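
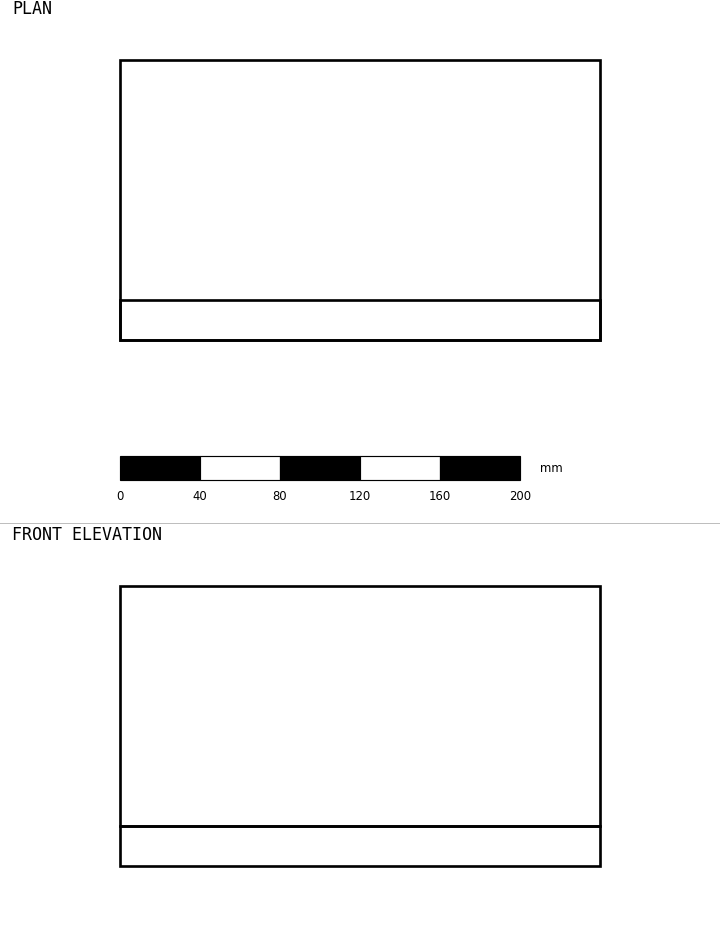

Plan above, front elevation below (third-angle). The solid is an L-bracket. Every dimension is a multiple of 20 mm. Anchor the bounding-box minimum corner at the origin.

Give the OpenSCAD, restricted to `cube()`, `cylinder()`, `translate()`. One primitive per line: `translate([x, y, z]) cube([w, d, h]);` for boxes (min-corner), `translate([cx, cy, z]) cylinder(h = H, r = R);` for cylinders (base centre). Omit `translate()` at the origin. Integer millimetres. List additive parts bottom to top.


cube([240, 140, 20]);
translate([0, 0, 20]) cube([240, 20, 120]);


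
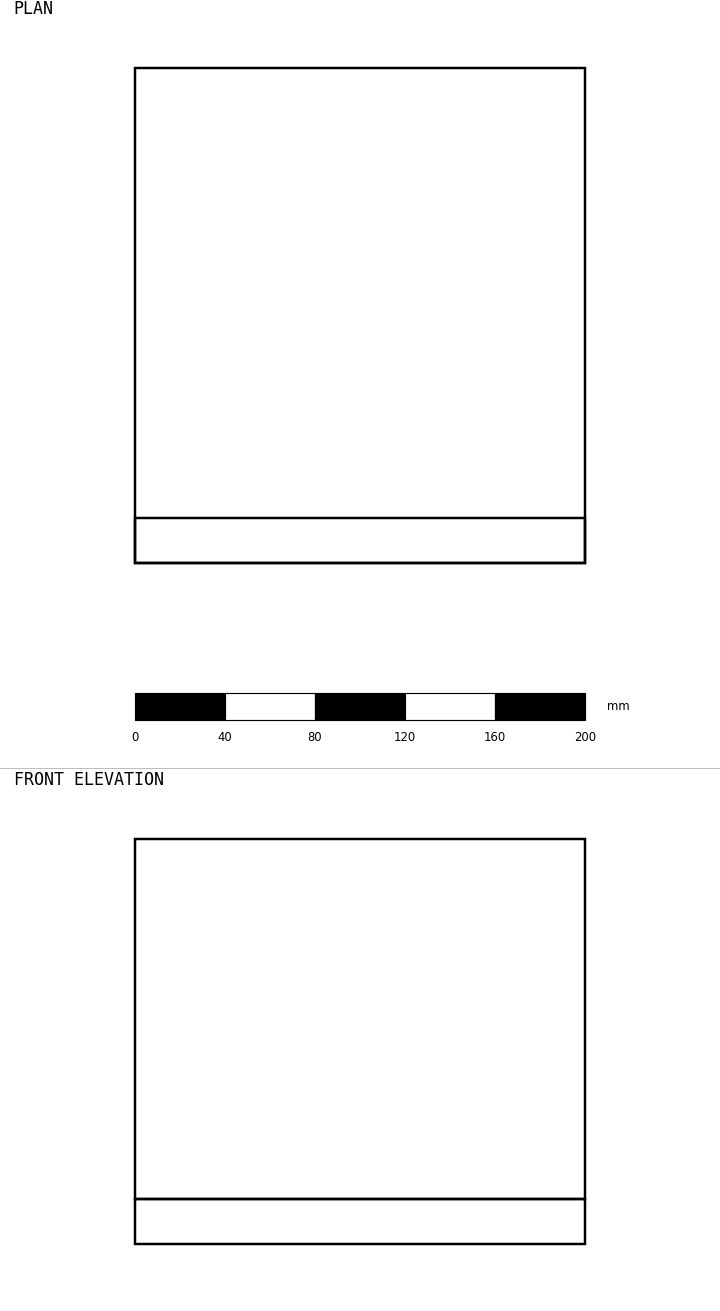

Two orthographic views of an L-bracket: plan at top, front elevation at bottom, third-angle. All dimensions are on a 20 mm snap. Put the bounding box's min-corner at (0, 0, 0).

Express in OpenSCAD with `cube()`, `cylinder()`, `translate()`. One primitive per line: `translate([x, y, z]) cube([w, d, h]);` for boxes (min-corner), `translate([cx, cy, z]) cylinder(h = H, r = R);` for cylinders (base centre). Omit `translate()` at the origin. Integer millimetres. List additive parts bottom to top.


cube([200, 220, 20]);
translate([0, 0, 20]) cube([200, 20, 160]);


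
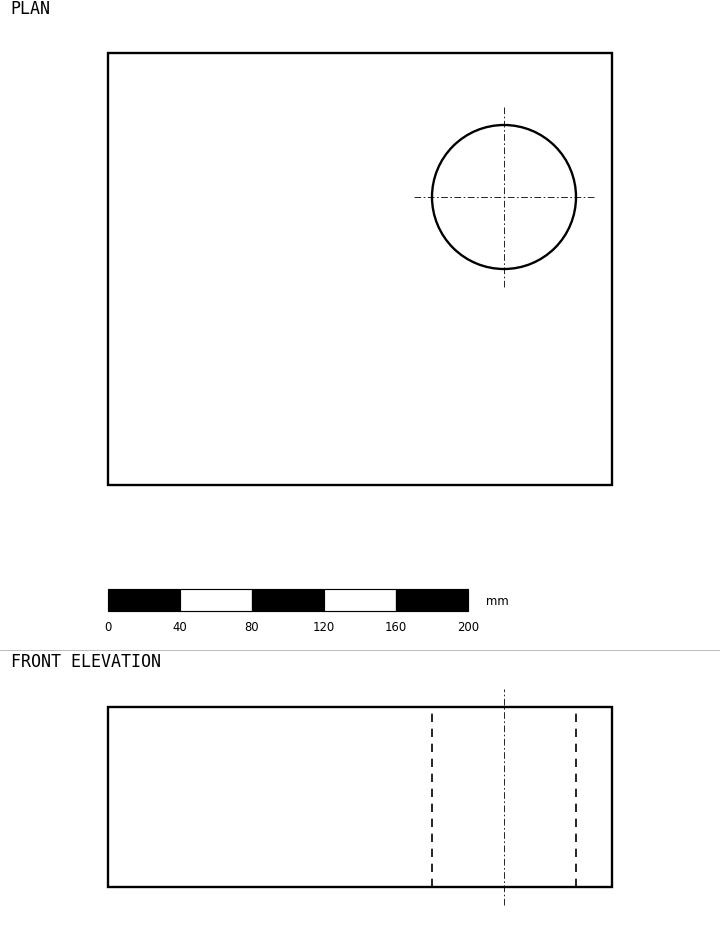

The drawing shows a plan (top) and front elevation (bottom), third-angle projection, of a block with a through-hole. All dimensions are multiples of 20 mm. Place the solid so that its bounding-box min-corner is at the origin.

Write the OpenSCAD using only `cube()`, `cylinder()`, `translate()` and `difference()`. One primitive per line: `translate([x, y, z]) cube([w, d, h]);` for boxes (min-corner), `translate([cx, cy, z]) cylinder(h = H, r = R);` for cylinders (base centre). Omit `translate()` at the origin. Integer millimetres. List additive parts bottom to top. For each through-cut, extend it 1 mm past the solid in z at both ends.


difference() {
  cube([280, 240, 100]);
  translate([220, 160, -1]) cylinder(h = 102, r = 40);
}


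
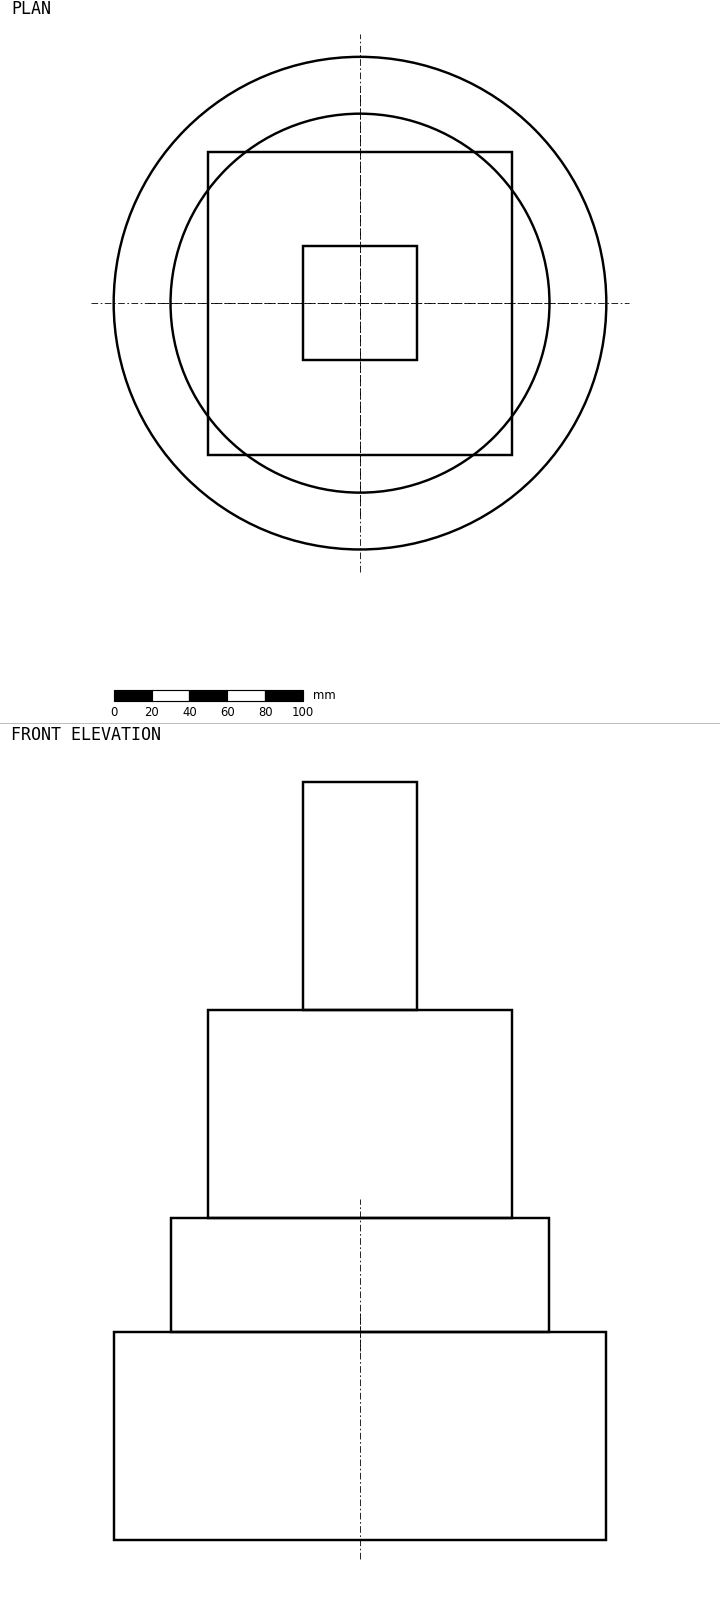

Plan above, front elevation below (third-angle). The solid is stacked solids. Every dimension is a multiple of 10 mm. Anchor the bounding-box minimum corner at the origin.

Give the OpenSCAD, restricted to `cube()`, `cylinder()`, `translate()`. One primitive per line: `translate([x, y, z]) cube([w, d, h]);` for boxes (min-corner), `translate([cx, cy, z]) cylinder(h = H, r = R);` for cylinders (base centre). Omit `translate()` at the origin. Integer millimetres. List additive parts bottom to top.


translate([130, 130, 0]) cylinder(h = 110, r = 130);
translate([130, 130, 110]) cylinder(h = 60, r = 100);
translate([50, 50, 170]) cube([160, 160, 110]);
translate([100, 100, 280]) cube([60, 60, 120]);


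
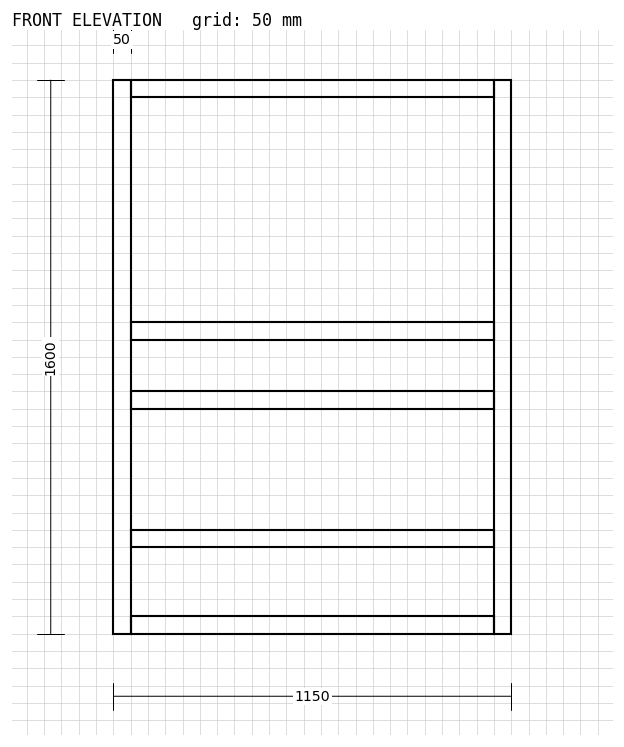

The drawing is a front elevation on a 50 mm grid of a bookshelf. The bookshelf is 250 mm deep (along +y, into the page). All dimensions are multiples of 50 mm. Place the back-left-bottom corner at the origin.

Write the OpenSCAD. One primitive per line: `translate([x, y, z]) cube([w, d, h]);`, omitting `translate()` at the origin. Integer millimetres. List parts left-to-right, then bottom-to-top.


cube([50, 250, 1600]);
translate([50, 0, 0]) cube([1050, 250, 50]);
translate([50, 0, 250]) cube([1050, 250, 50]);
translate([50, 0, 650]) cube([1050, 250, 50]);
translate([50, 0, 850]) cube([1050, 250, 50]);
translate([50, 0, 1550]) cube([1050, 250, 50]);
translate([1100, 0, 0]) cube([50, 250, 1600]);


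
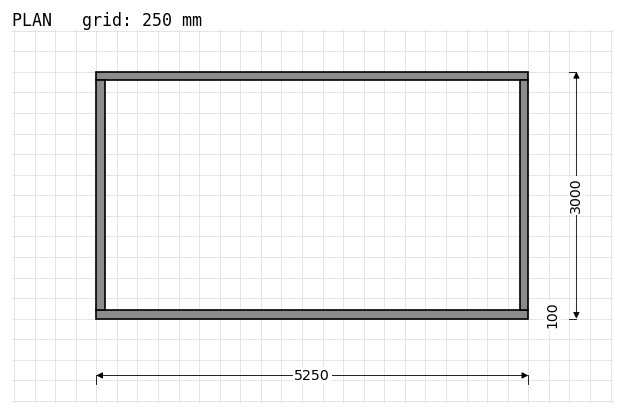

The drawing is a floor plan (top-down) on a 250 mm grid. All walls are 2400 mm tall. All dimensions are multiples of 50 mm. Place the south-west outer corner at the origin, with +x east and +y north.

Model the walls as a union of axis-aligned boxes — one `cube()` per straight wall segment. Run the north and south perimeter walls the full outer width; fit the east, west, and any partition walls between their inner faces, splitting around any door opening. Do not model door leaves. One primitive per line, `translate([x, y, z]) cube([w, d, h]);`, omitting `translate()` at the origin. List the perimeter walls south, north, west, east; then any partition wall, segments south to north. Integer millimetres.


cube([5250, 100, 2400]);
translate([0, 2900, 0]) cube([5250, 100, 2400]);
translate([0, 100, 0]) cube([100, 2800, 2400]);
translate([5150, 100, 0]) cube([100, 2800, 2400]);


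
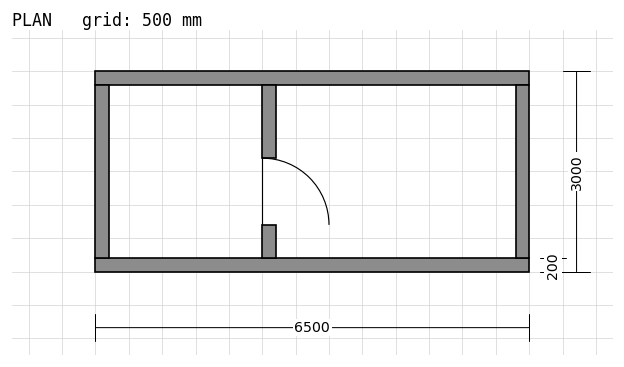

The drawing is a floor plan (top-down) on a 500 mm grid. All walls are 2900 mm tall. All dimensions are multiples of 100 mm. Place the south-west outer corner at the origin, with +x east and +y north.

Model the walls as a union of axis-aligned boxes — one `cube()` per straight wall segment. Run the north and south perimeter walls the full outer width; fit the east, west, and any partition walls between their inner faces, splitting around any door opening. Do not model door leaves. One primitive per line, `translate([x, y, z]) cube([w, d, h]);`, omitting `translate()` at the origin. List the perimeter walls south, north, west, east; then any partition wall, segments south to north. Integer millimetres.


cube([6500, 200, 2900]);
translate([0, 2800, 0]) cube([6500, 200, 2900]);
translate([0, 200, 0]) cube([200, 2600, 2900]);
translate([6300, 200, 0]) cube([200, 2600, 2900]);
translate([2500, 200, 0]) cube([200, 500, 2900]);
translate([2500, 1700, 0]) cube([200, 1100, 2900]);


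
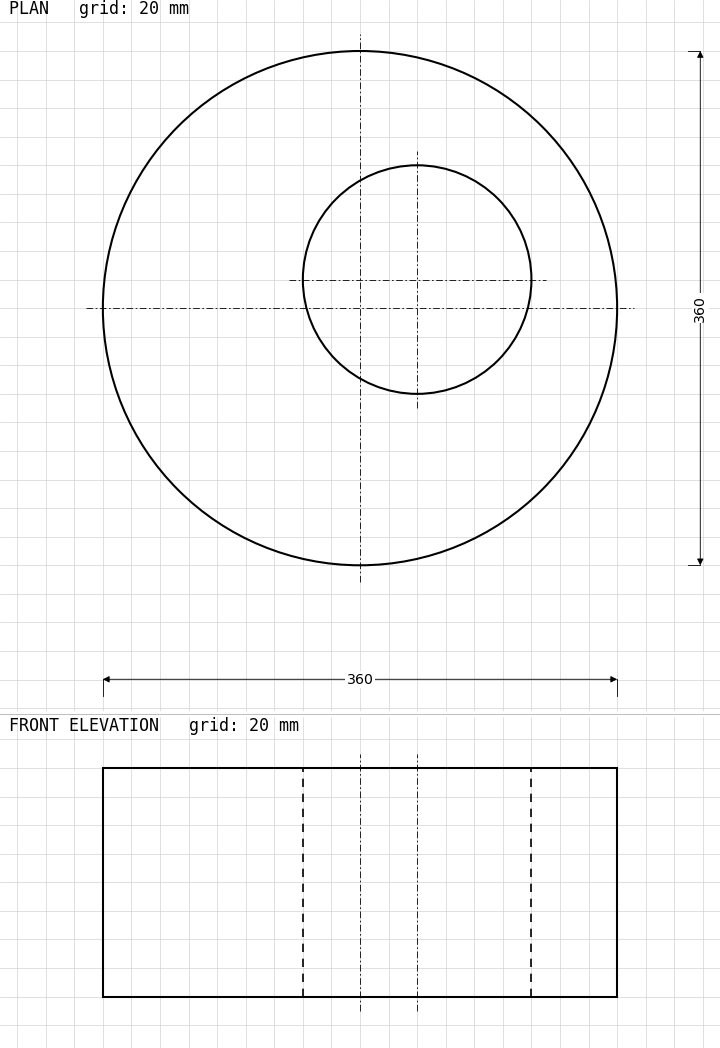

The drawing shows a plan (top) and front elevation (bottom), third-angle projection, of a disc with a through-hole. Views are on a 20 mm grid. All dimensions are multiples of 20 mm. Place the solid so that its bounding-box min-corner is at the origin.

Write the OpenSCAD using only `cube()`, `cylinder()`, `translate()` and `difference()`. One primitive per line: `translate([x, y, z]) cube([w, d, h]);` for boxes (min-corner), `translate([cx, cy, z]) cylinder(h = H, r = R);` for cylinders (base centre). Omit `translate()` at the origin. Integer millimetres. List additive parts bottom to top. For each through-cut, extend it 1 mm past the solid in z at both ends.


difference() {
  translate([180, 180, 0]) cylinder(h = 160, r = 180);
  translate([220, 200, -1]) cylinder(h = 162, r = 80);
}


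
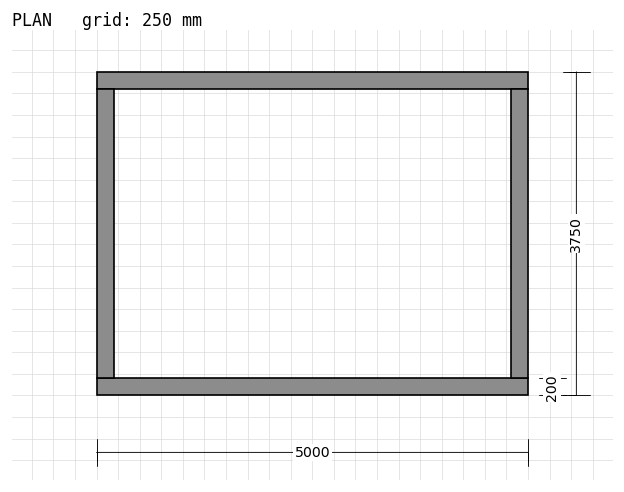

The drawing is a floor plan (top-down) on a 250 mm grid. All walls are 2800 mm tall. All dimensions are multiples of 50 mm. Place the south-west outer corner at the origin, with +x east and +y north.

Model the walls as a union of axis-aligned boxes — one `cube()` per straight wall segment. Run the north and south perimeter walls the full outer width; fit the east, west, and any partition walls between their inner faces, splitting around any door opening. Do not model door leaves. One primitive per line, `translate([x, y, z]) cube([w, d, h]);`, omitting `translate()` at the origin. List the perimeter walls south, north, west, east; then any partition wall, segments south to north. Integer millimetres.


cube([5000, 200, 2800]);
translate([0, 3550, 0]) cube([5000, 200, 2800]);
translate([0, 200, 0]) cube([200, 3350, 2800]);
translate([4800, 200, 0]) cube([200, 3350, 2800]);


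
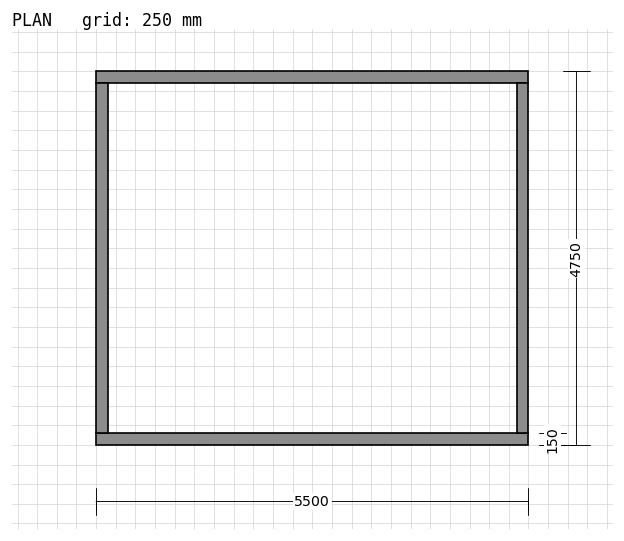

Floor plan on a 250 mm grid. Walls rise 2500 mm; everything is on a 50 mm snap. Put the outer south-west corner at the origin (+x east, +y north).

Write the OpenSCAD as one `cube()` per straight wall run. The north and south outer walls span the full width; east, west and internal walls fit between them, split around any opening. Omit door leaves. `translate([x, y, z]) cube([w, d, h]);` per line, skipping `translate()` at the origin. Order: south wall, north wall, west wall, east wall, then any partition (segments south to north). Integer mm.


cube([5500, 150, 2500]);
translate([0, 4600, 0]) cube([5500, 150, 2500]);
translate([0, 150, 0]) cube([150, 4450, 2500]);
translate([5350, 150, 0]) cube([150, 4450, 2500]);


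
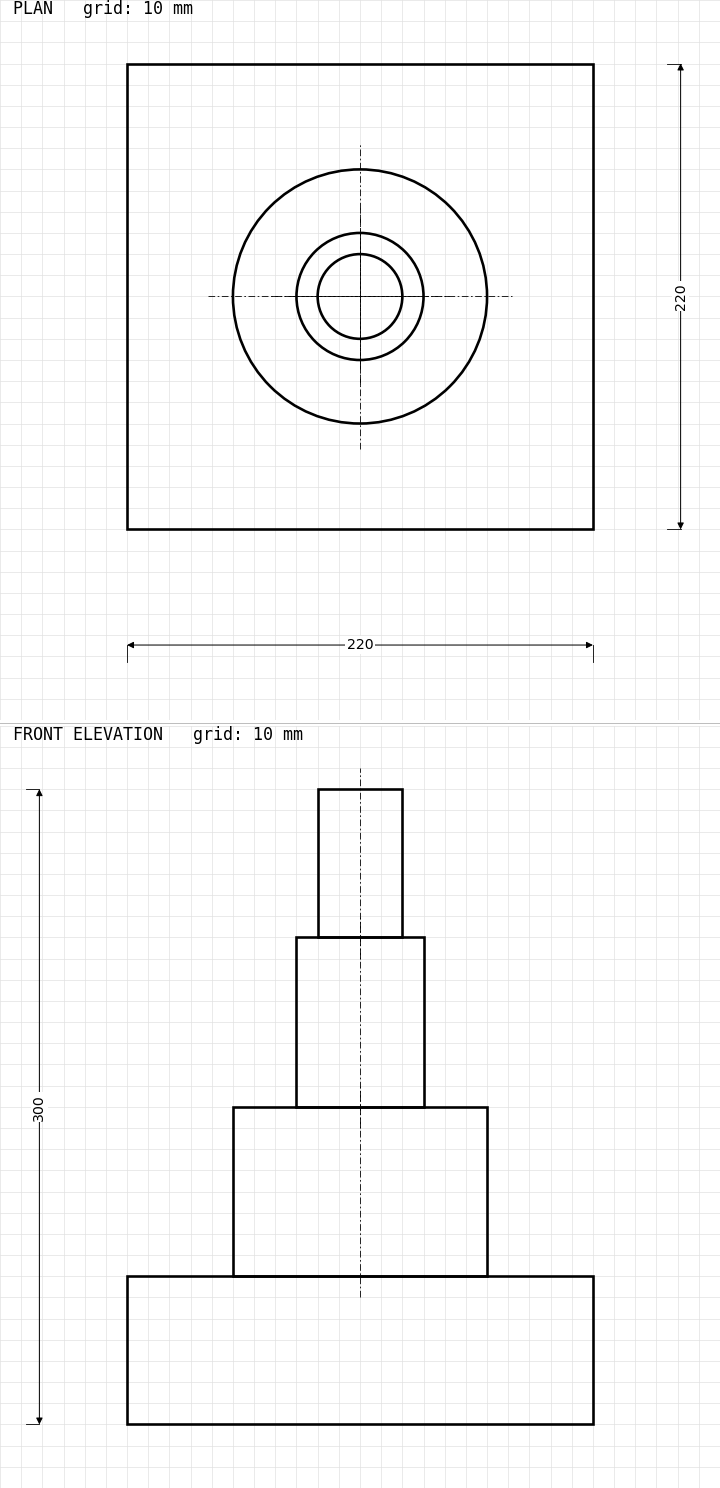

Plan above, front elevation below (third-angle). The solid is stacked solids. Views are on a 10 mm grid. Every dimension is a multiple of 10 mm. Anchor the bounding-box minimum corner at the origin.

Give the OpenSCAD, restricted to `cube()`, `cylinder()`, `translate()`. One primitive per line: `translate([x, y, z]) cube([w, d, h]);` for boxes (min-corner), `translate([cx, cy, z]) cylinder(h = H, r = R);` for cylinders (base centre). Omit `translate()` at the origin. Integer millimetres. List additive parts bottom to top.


cube([220, 220, 70]);
translate([110, 110, 70]) cylinder(h = 80, r = 60);
translate([110, 110, 150]) cylinder(h = 80, r = 30);
translate([110, 110, 230]) cylinder(h = 70, r = 20);


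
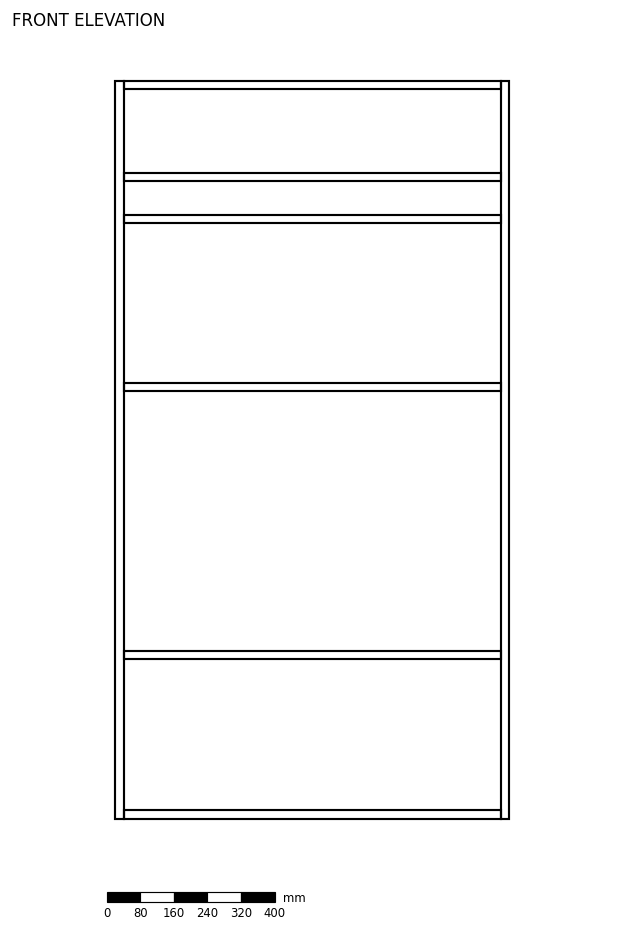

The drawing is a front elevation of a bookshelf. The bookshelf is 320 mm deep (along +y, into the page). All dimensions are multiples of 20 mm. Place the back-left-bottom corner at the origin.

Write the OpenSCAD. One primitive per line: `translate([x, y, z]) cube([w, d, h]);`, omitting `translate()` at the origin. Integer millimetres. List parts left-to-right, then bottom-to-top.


cube([20, 320, 1760]);
translate([20, 0, 0]) cube([900, 320, 20]);
translate([20, 0, 380]) cube([900, 320, 20]);
translate([20, 0, 1020]) cube([900, 320, 20]);
translate([20, 0, 1420]) cube([900, 320, 20]);
translate([20, 0, 1520]) cube([900, 320, 20]);
translate([20, 0, 1740]) cube([900, 320, 20]);
translate([920, 0, 0]) cube([20, 320, 1760]);


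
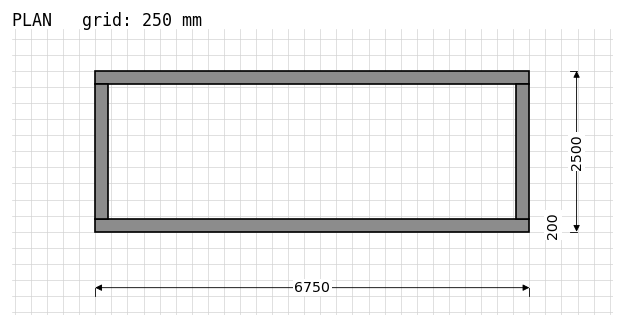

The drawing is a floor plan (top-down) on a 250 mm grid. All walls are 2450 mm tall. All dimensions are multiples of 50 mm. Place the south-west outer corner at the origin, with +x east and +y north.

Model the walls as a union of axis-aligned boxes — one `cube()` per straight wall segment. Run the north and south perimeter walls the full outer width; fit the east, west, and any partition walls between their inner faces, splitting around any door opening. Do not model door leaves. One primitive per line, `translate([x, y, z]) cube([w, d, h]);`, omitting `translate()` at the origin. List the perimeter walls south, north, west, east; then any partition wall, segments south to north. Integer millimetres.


cube([6750, 200, 2450]);
translate([0, 2300, 0]) cube([6750, 200, 2450]);
translate([0, 200, 0]) cube([200, 2100, 2450]);
translate([6550, 200, 0]) cube([200, 2100, 2450]);


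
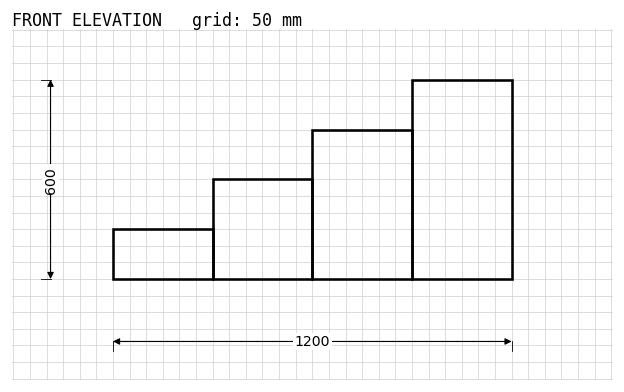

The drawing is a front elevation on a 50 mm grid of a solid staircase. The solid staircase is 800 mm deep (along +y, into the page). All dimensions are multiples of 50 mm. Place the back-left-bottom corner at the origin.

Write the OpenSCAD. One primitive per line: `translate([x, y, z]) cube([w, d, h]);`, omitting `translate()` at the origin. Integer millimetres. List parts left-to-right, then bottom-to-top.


cube([300, 800, 150]);
translate([300, 0, 0]) cube([300, 800, 300]);
translate([600, 0, 0]) cube([300, 800, 450]);
translate([900, 0, 0]) cube([300, 800, 600]);


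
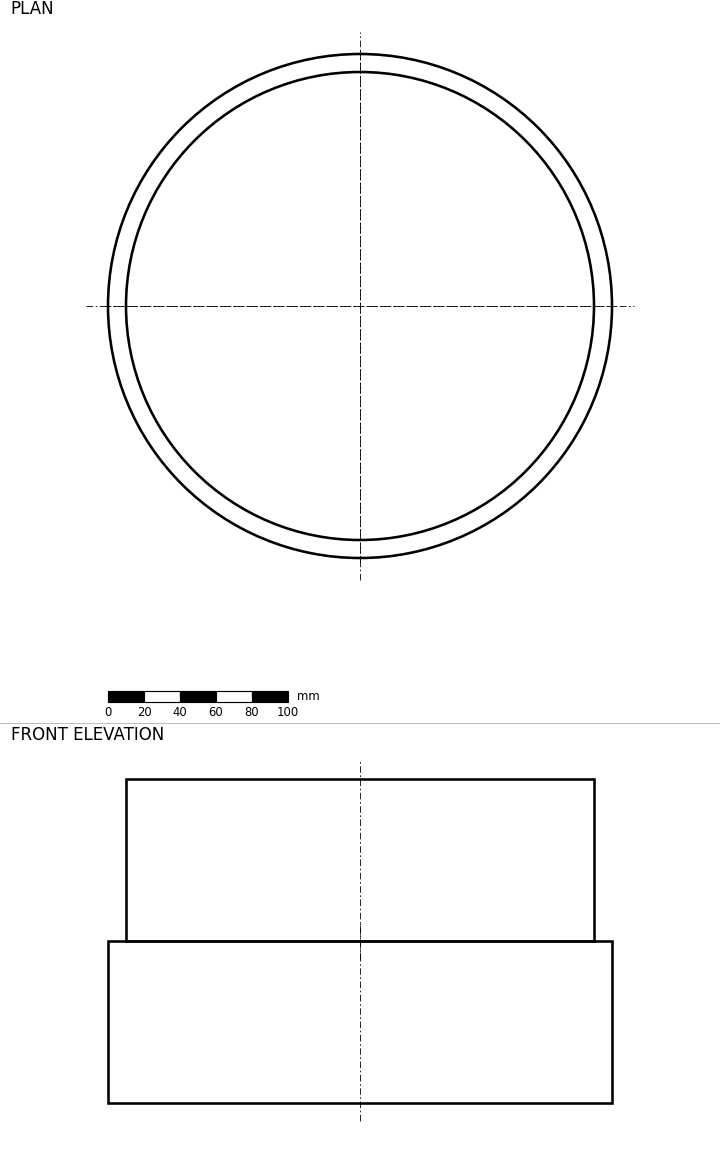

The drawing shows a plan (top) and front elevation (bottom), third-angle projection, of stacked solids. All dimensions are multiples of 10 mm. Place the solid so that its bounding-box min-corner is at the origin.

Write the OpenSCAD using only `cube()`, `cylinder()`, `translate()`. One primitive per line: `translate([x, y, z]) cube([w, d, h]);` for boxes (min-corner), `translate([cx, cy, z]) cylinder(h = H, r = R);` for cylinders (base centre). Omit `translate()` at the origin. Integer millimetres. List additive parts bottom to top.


translate([140, 140, 0]) cylinder(h = 90, r = 140);
translate([140, 140, 90]) cylinder(h = 90, r = 130);


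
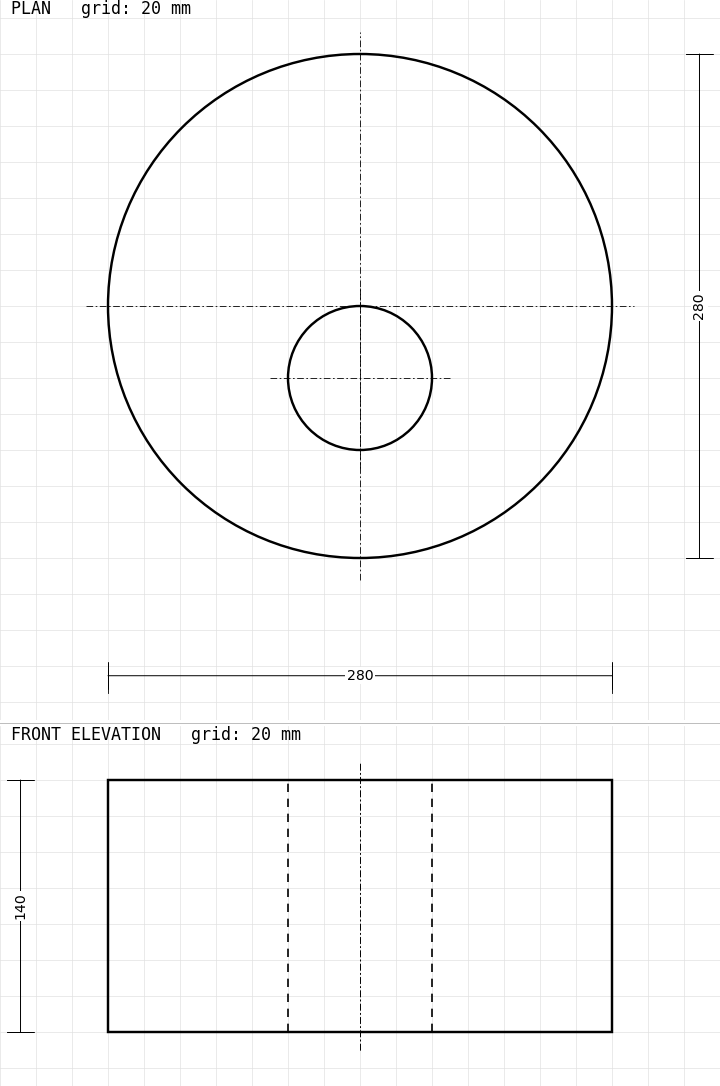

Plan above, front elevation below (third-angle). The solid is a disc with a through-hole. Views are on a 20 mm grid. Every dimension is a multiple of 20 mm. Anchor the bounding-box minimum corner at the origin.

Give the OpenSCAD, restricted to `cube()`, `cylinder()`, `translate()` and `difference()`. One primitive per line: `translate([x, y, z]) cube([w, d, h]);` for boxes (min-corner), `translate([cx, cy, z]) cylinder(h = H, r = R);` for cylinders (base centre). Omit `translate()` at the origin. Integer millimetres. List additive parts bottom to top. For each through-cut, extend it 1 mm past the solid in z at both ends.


difference() {
  translate([140, 140, 0]) cylinder(h = 140, r = 140);
  translate([140, 100, -1]) cylinder(h = 142, r = 40);
}


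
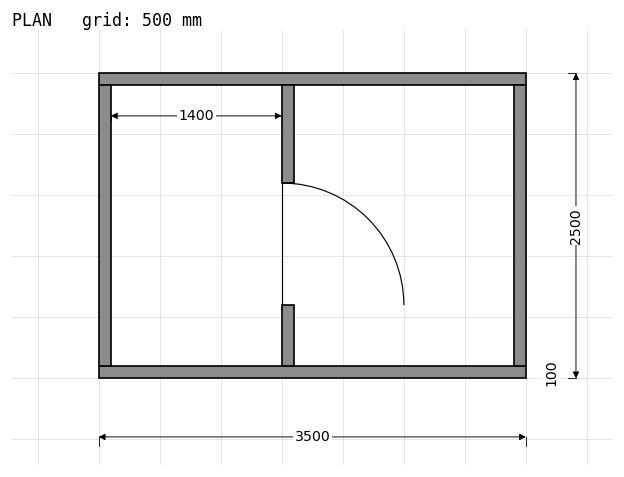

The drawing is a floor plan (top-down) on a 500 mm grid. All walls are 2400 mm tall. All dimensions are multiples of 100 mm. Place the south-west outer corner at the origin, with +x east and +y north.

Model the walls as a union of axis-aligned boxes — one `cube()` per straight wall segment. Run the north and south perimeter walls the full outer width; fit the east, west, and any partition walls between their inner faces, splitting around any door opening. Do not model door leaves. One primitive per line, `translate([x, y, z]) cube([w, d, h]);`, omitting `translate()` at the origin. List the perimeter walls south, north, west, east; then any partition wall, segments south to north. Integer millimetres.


cube([3500, 100, 2400]);
translate([0, 2400, 0]) cube([3500, 100, 2400]);
translate([0, 100, 0]) cube([100, 2300, 2400]);
translate([3400, 100, 0]) cube([100, 2300, 2400]);
translate([1500, 100, 0]) cube([100, 500, 2400]);
translate([1500, 1600, 0]) cube([100, 800, 2400]);


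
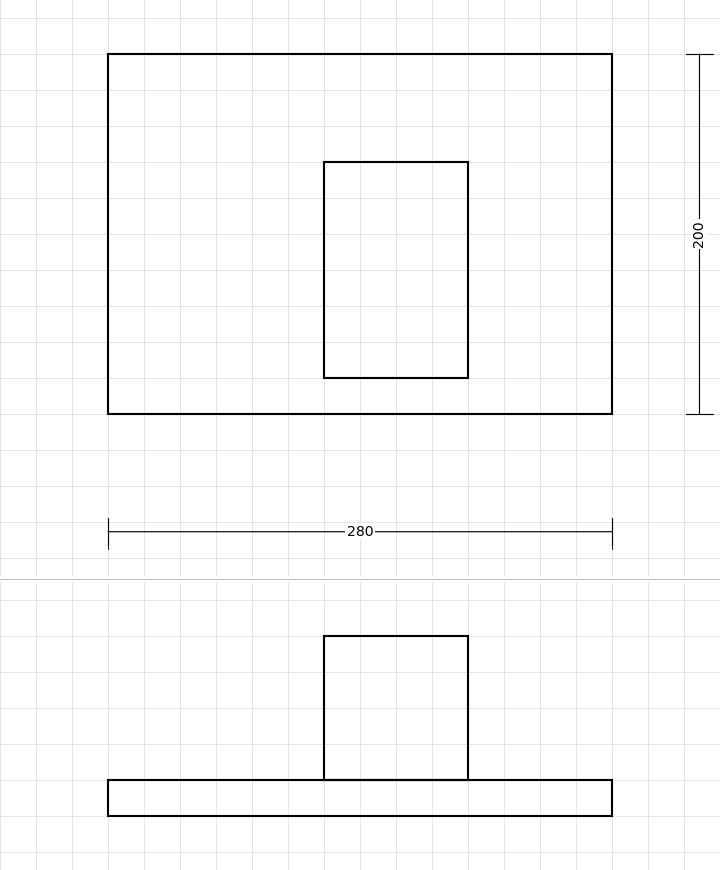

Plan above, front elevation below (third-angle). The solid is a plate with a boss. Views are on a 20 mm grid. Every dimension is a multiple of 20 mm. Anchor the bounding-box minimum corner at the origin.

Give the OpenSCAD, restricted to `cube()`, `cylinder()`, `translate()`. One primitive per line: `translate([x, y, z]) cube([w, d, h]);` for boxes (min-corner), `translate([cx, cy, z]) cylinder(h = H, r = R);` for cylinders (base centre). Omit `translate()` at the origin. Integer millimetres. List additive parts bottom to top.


cube([280, 200, 20]);
translate([120, 20, 20]) cube([80, 120, 80]);


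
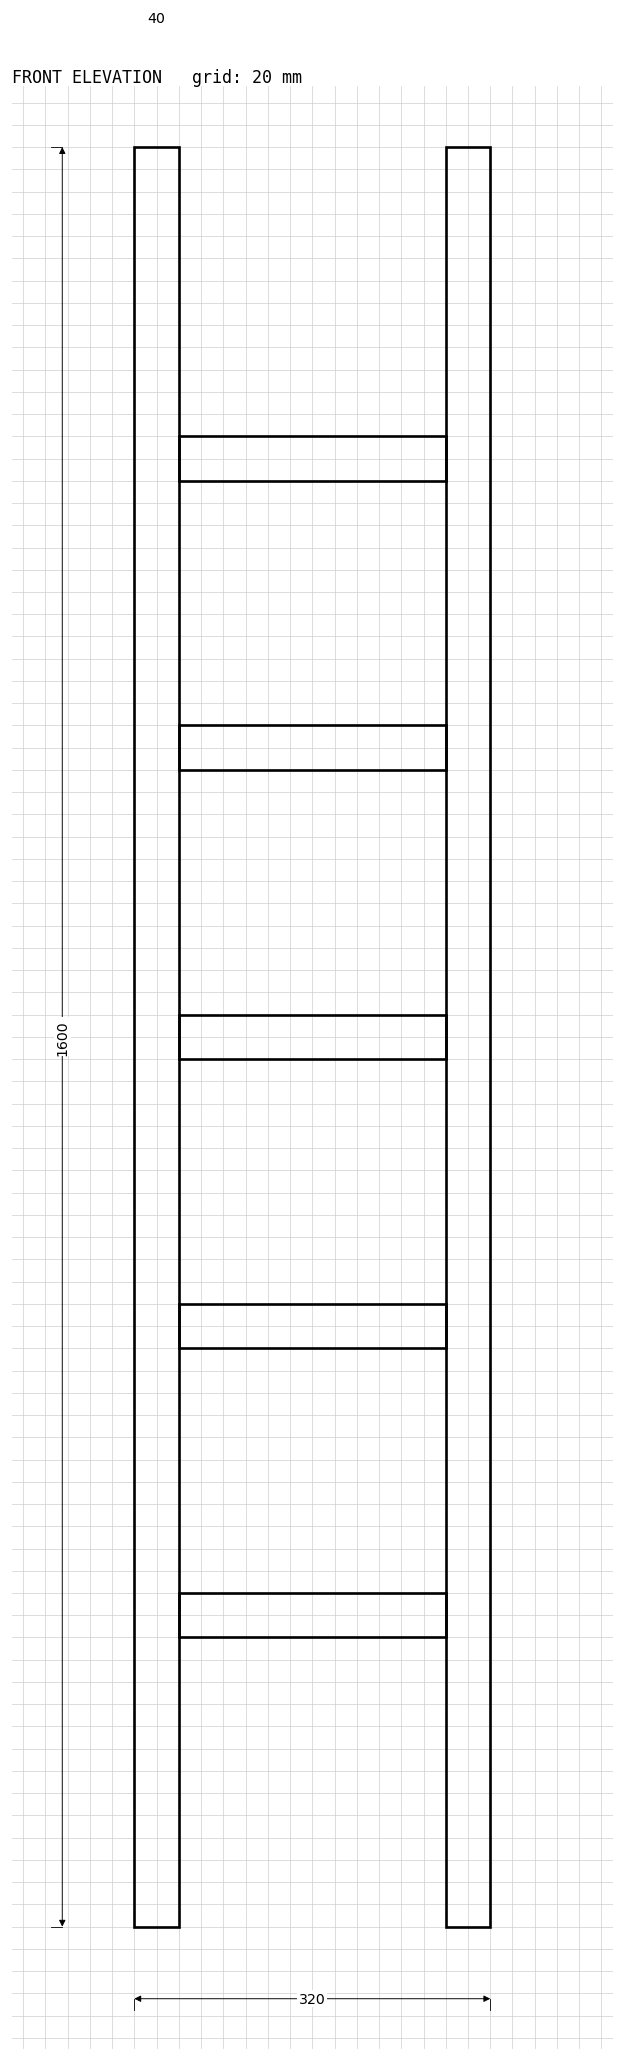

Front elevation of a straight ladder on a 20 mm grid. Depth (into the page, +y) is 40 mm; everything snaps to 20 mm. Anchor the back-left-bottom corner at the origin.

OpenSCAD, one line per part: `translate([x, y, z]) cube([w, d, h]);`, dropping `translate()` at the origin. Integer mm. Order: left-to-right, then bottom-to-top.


cube([40, 40, 1600]);
translate([40, 0, 260]) cube([240, 40, 40]);
translate([40, 0, 520]) cube([240, 40, 40]);
translate([40, 0, 780]) cube([240, 40, 40]);
translate([40, 0, 1040]) cube([240, 40, 40]);
translate([40, 0, 1300]) cube([240, 40, 40]);
translate([280, 0, 0]) cube([40, 40, 1600]);


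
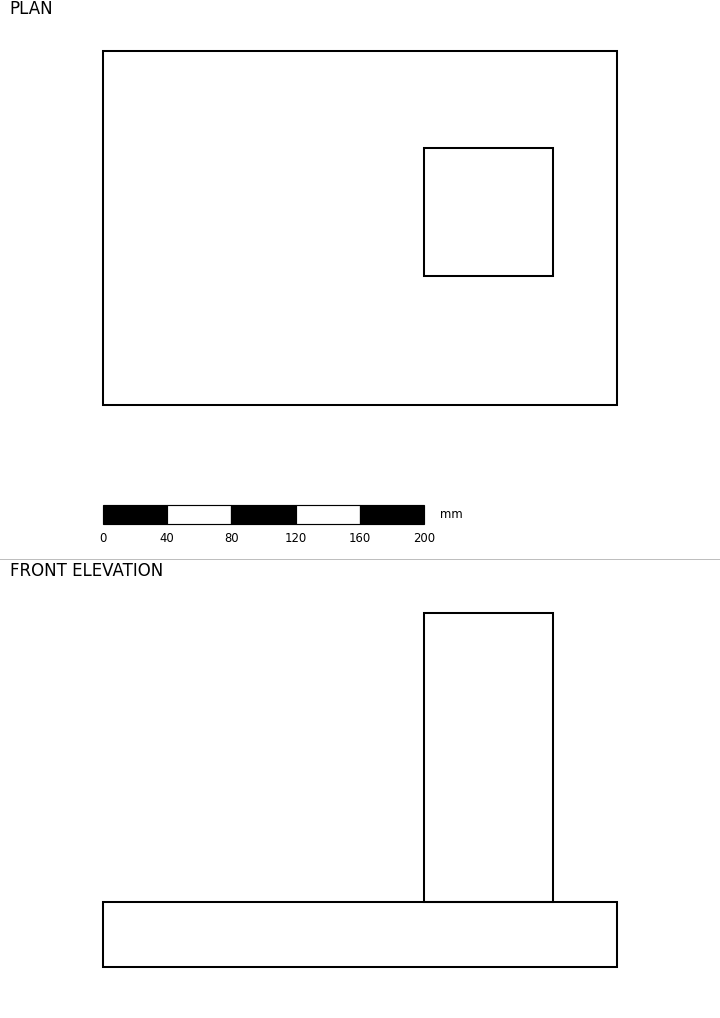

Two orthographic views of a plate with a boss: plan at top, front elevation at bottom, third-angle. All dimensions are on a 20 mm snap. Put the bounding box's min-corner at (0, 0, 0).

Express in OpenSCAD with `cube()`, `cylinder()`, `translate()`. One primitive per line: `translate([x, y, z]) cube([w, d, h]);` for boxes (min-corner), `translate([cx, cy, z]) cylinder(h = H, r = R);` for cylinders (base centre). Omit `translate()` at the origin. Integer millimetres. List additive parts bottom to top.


cube([320, 220, 40]);
translate([200, 80, 40]) cube([80, 80, 180]);


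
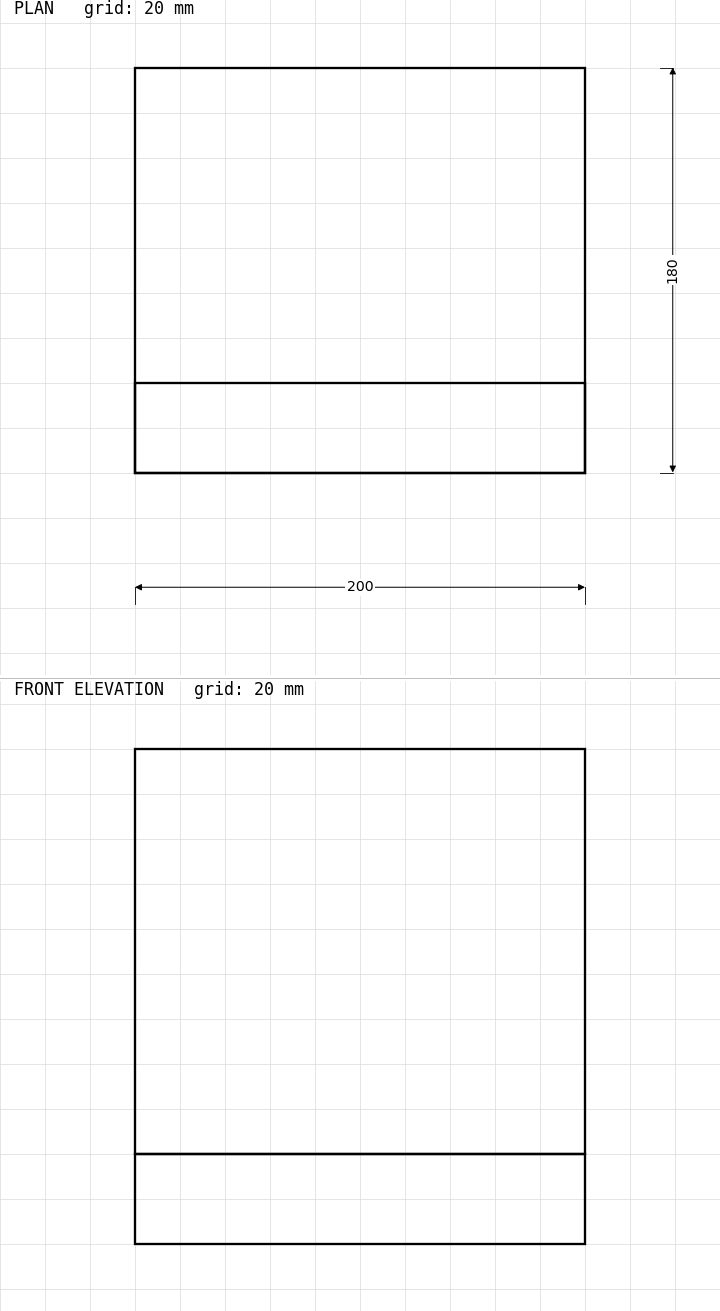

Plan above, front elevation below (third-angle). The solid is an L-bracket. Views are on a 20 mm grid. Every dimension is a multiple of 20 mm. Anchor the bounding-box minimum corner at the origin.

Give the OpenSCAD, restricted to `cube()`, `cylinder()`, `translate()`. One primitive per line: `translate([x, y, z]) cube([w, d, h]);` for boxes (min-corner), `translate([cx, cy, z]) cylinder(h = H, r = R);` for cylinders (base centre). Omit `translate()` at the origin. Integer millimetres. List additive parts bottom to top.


cube([200, 180, 40]);
translate([0, 0, 40]) cube([200, 40, 180]);


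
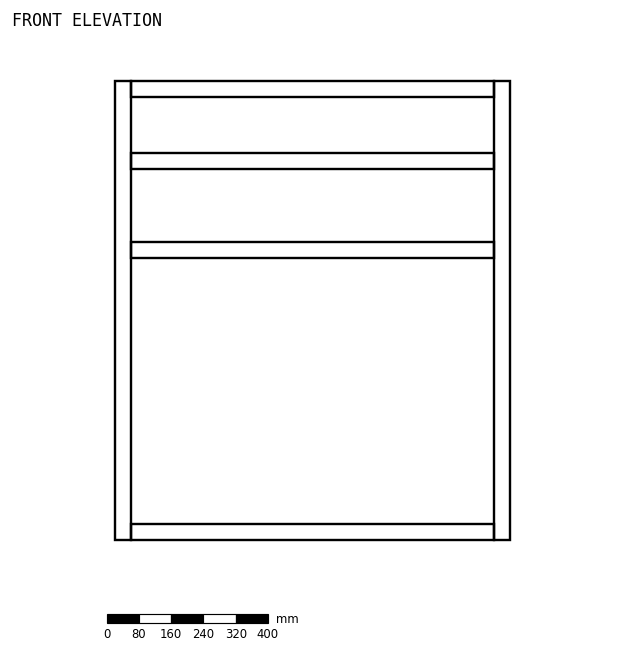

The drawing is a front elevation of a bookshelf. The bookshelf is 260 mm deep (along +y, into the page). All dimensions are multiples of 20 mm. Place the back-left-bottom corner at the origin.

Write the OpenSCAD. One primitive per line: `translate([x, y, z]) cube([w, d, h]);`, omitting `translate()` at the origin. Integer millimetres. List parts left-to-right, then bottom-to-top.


cube([40, 260, 1140]);
translate([40, 0, 0]) cube([900, 260, 40]);
translate([40, 0, 700]) cube([900, 260, 40]);
translate([40, 0, 920]) cube([900, 260, 40]);
translate([40, 0, 1100]) cube([900, 260, 40]);
translate([940, 0, 0]) cube([40, 260, 1140]);


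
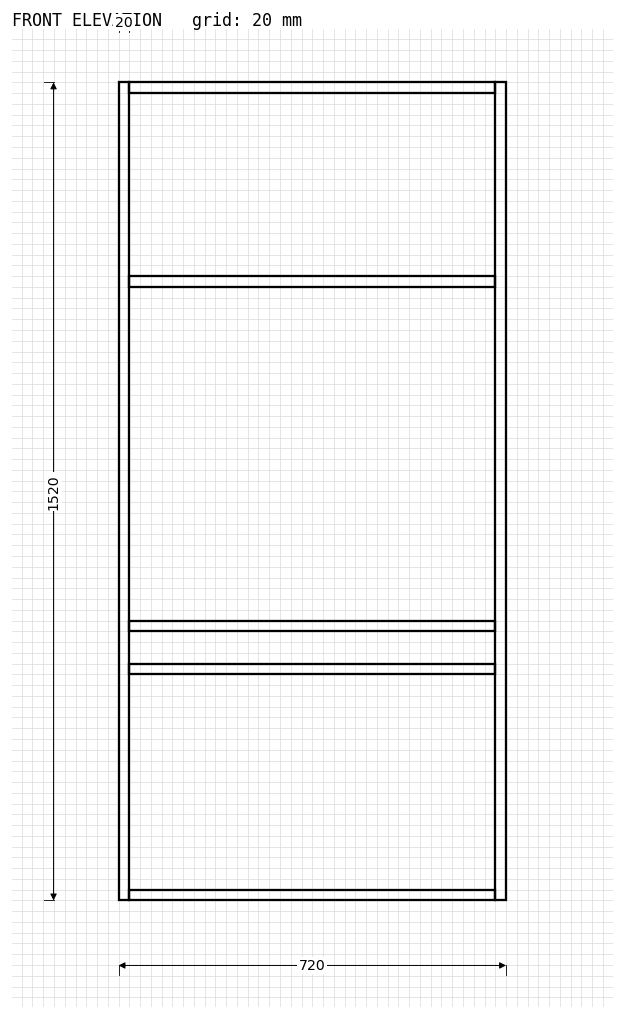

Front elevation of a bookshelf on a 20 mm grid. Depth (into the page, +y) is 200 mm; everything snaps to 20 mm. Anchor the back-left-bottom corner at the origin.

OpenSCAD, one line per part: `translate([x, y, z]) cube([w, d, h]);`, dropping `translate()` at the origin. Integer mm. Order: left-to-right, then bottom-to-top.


cube([20, 200, 1520]);
translate([20, 0, 0]) cube([680, 200, 20]);
translate([20, 0, 420]) cube([680, 200, 20]);
translate([20, 0, 500]) cube([680, 200, 20]);
translate([20, 0, 1140]) cube([680, 200, 20]);
translate([20, 0, 1500]) cube([680, 200, 20]);
translate([700, 0, 0]) cube([20, 200, 1520]);


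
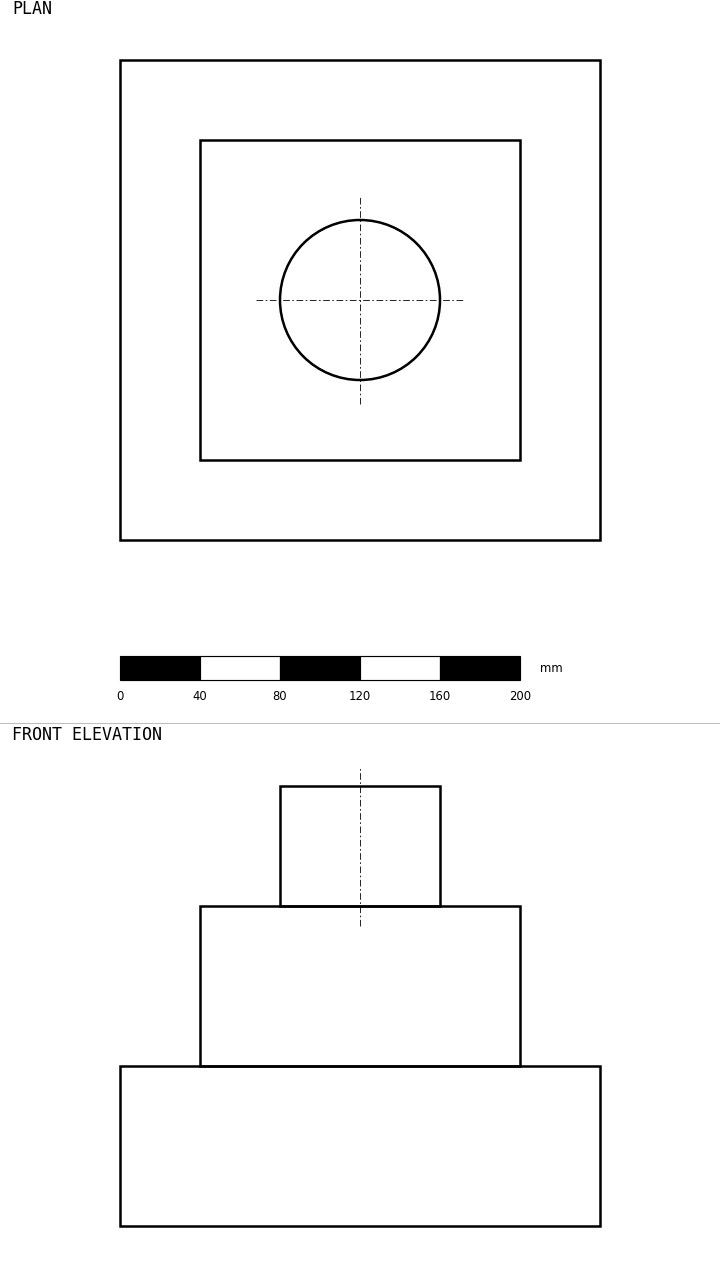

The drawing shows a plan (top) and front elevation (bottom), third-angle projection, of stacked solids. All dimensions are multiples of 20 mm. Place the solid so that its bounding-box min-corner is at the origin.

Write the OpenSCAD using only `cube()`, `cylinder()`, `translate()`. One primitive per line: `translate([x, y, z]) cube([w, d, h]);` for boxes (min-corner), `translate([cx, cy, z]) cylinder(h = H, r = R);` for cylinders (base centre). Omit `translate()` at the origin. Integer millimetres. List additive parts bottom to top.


cube([240, 240, 80]);
translate([40, 40, 80]) cube([160, 160, 80]);
translate([120, 120, 160]) cylinder(h = 60, r = 40);


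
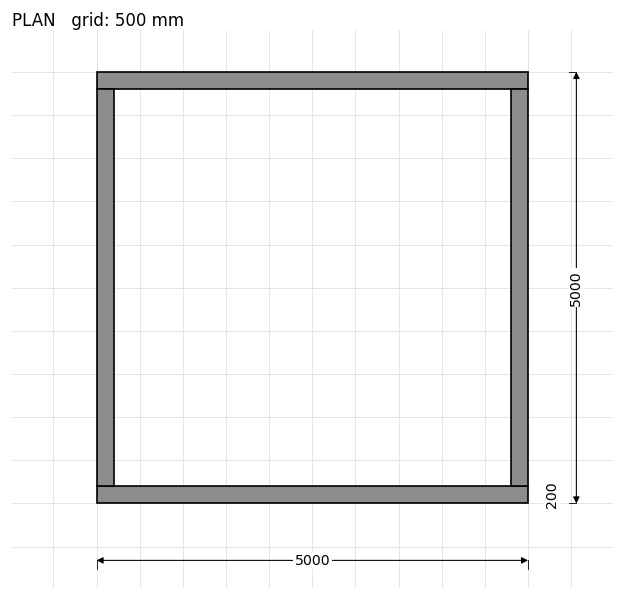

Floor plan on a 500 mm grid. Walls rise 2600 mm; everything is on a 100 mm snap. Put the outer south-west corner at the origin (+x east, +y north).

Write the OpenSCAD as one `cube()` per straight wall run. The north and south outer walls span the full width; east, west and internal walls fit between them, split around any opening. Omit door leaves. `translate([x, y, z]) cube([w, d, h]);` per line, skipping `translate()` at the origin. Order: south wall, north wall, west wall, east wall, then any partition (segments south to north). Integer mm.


cube([5000, 200, 2600]);
translate([0, 4800, 0]) cube([5000, 200, 2600]);
translate([0, 200, 0]) cube([200, 4600, 2600]);
translate([4800, 200, 0]) cube([200, 4600, 2600]);


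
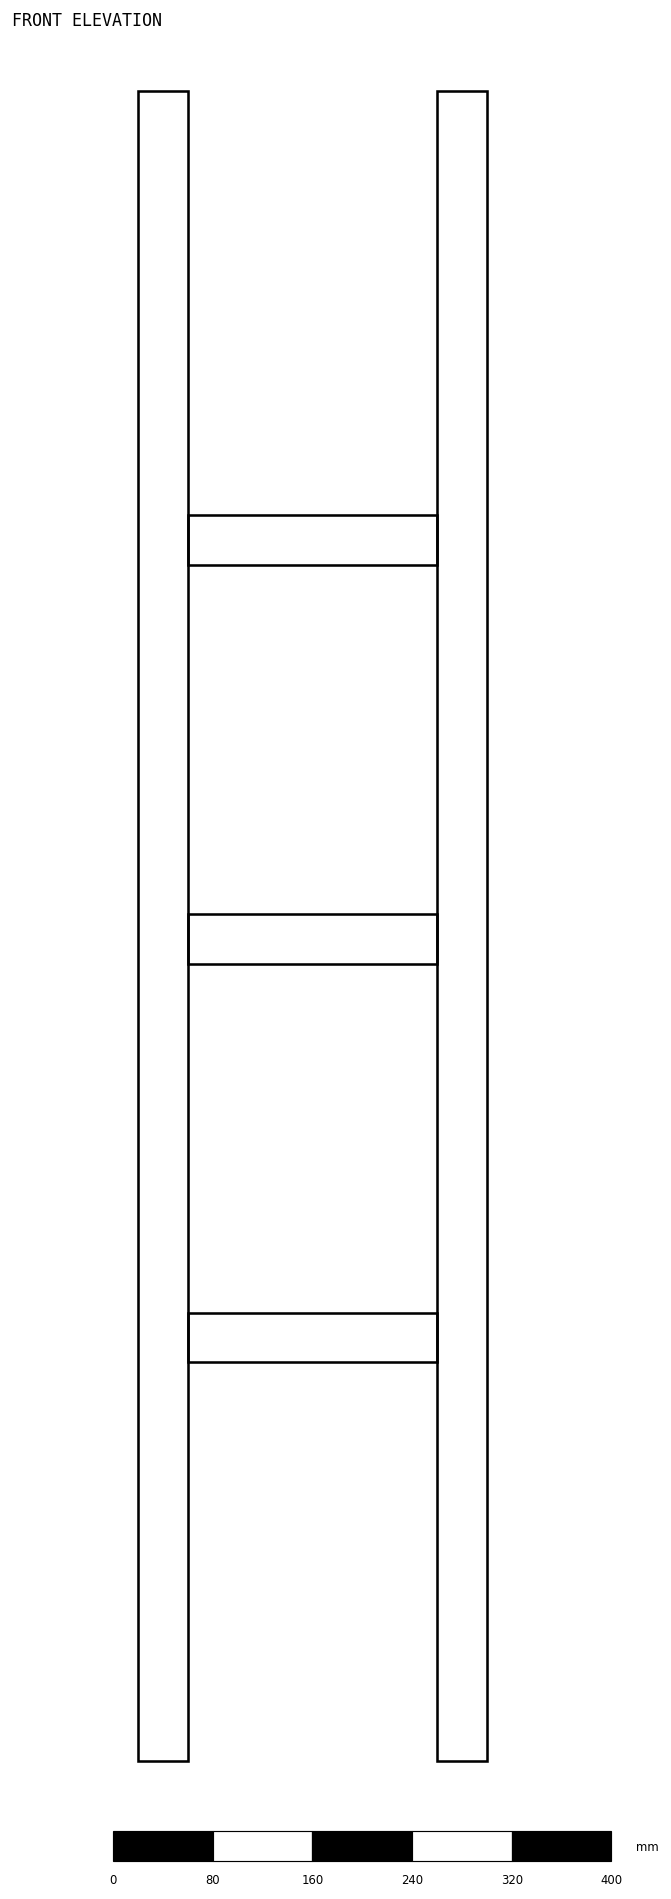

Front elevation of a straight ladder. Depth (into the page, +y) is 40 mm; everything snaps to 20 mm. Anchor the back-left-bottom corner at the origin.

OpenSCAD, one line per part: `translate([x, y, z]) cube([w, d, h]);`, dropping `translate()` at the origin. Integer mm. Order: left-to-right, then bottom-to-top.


cube([40, 40, 1340]);
translate([40, 0, 320]) cube([200, 40, 40]);
translate([40, 0, 640]) cube([200, 40, 40]);
translate([40, 0, 960]) cube([200, 40, 40]);
translate([240, 0, 0]) cube([40, 40, 1340]);


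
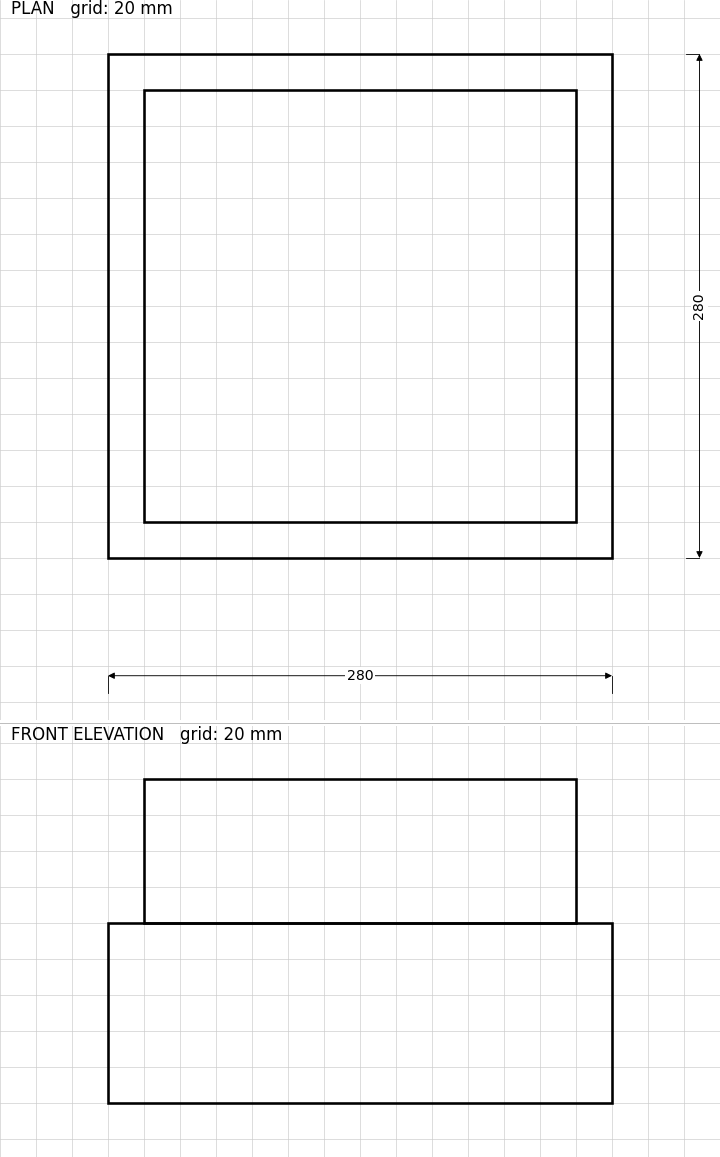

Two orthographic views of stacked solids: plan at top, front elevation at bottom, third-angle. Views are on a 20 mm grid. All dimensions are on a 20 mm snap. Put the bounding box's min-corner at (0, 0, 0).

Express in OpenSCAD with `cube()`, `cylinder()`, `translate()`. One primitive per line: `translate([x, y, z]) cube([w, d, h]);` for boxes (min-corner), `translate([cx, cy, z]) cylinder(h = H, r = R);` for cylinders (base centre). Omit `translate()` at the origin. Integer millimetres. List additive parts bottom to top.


cube([280, 280, 100]);
translate([20, 20, 100]) cube([240, 240, 80]);


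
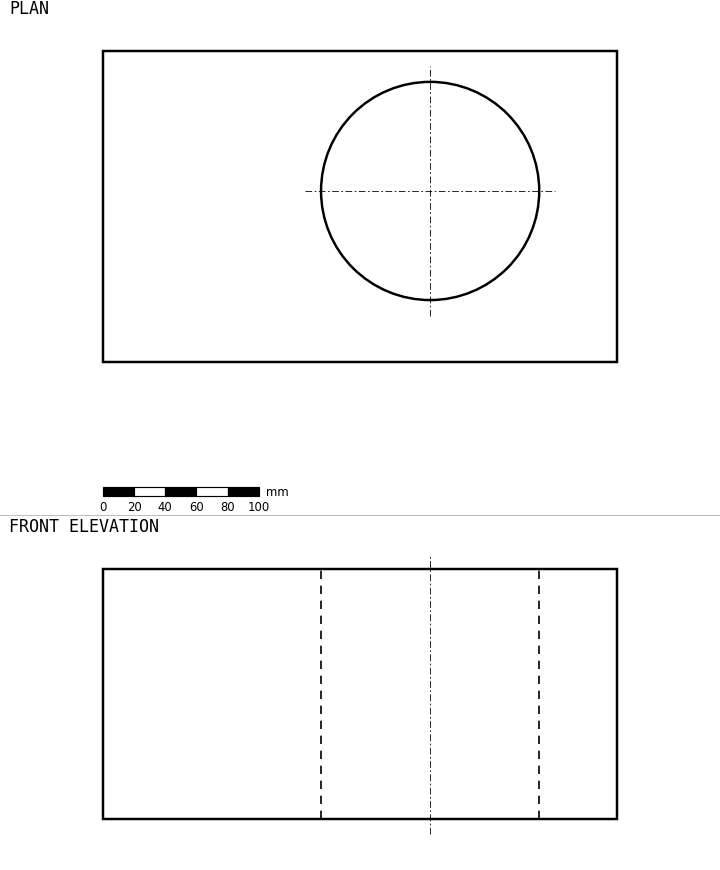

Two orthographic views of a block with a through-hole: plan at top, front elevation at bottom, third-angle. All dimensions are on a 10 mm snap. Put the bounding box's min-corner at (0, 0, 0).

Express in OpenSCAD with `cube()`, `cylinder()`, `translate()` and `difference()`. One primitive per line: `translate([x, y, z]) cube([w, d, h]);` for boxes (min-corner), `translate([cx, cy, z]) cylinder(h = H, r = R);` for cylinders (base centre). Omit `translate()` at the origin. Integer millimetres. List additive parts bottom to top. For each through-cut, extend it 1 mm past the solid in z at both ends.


difference() {
  cube([330, 200, 160]);
  translate([210, 110, -1]) cylinder(h = 162, r = 70);
}


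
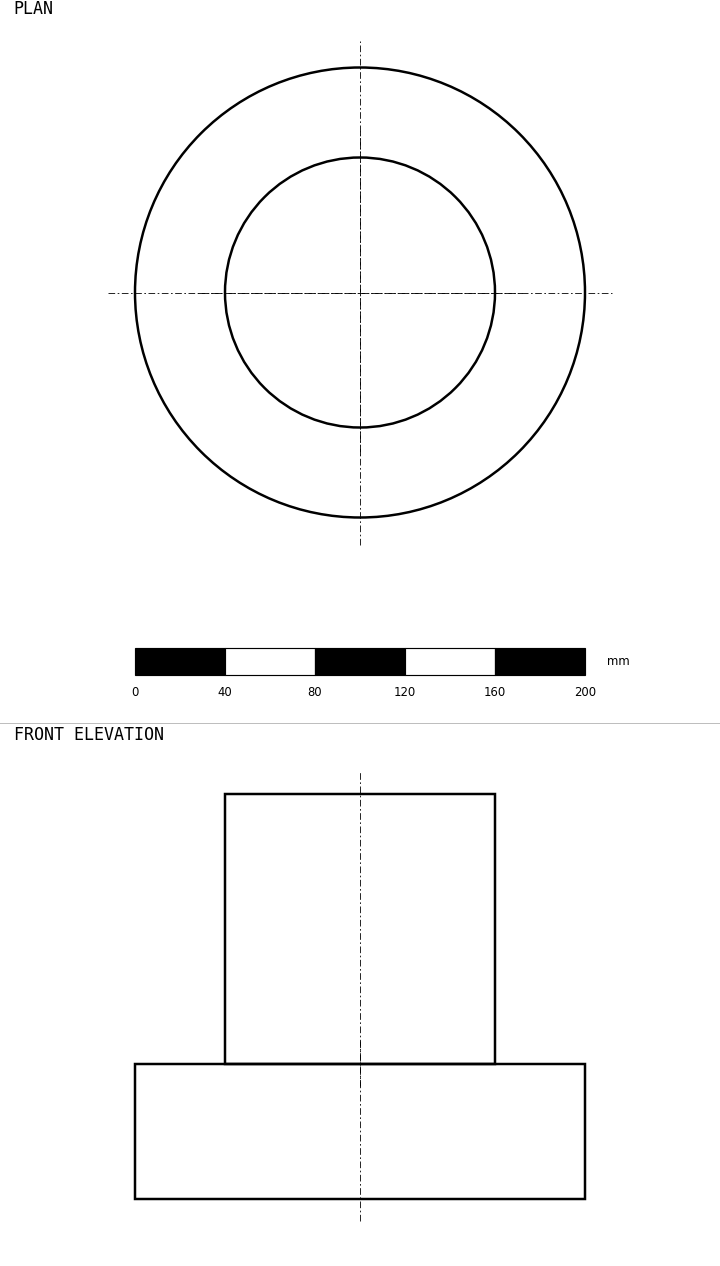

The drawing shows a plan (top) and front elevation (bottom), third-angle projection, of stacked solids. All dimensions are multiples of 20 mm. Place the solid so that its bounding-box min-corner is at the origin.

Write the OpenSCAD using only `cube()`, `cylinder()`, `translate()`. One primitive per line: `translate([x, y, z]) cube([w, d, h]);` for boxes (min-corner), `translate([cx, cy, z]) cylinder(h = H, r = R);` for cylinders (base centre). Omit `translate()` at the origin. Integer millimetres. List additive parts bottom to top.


translate([100, 100, 0]) cylinder(h = 60, r = 100);
translate([100, 100, 60]) cylinder(h = 120, r = 60);


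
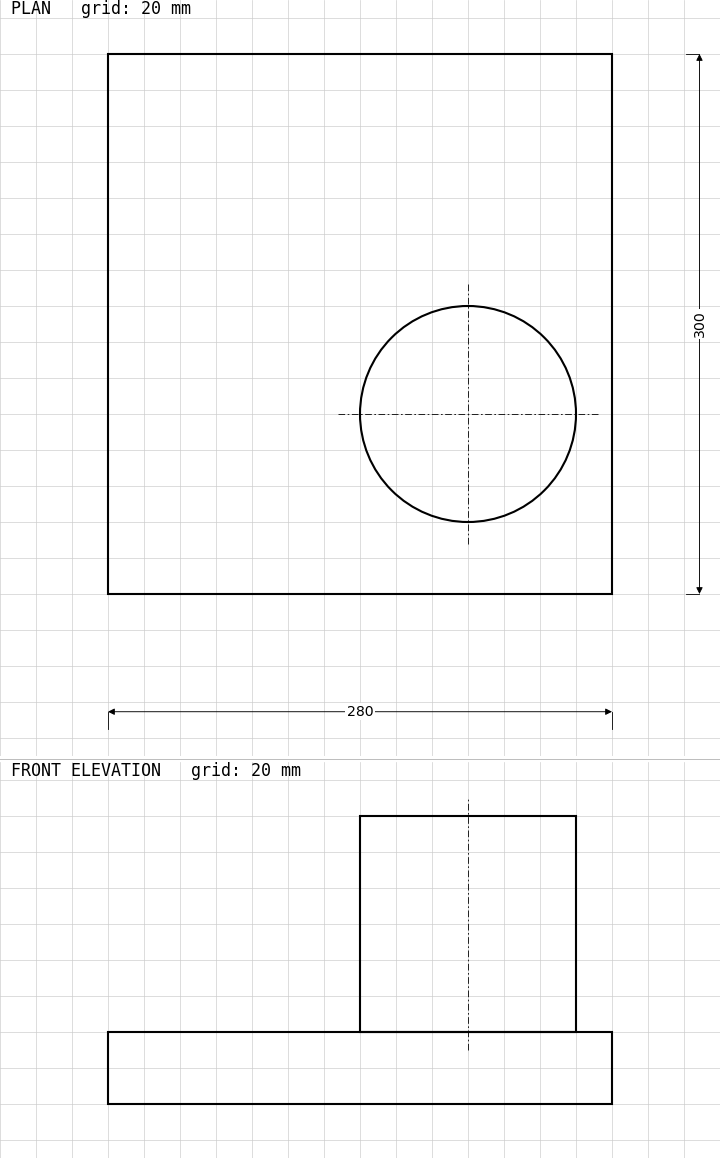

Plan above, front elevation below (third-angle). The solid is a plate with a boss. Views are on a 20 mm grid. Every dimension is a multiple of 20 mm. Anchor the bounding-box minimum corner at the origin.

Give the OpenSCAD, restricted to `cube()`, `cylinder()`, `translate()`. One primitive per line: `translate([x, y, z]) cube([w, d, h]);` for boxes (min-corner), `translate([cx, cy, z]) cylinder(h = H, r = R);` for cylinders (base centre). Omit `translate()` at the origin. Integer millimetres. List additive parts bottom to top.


cube([280, 300, 40]);
translate([200, 100, 40]) cylinder(h = 120, r = 60);


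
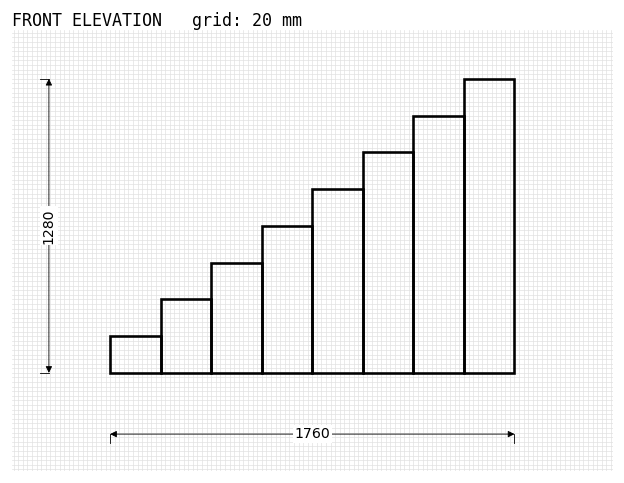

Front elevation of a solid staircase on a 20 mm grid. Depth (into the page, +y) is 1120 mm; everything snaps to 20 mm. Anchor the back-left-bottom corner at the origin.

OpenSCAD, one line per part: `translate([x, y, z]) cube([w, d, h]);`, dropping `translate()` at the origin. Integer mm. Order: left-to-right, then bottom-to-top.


cube([220, 1120, 160]);
translate([220, 0, 0]) cube([220, 1120, 320]);
translate([440, 0, 0]) cube([220, 1120, 480]);
translate([660, 0, 0]) cube([220, 1120, 640]);
translate([880, 0, 0]) cube([220, 1120, 800]);
translate([1100, 0, 0]) cube([220, 1120, 960]);
translate([1320, 0, 0]) cube([220, 1120, 1120]);
translate([1540, 0, 0]) cube([220, 1120, 1280]);


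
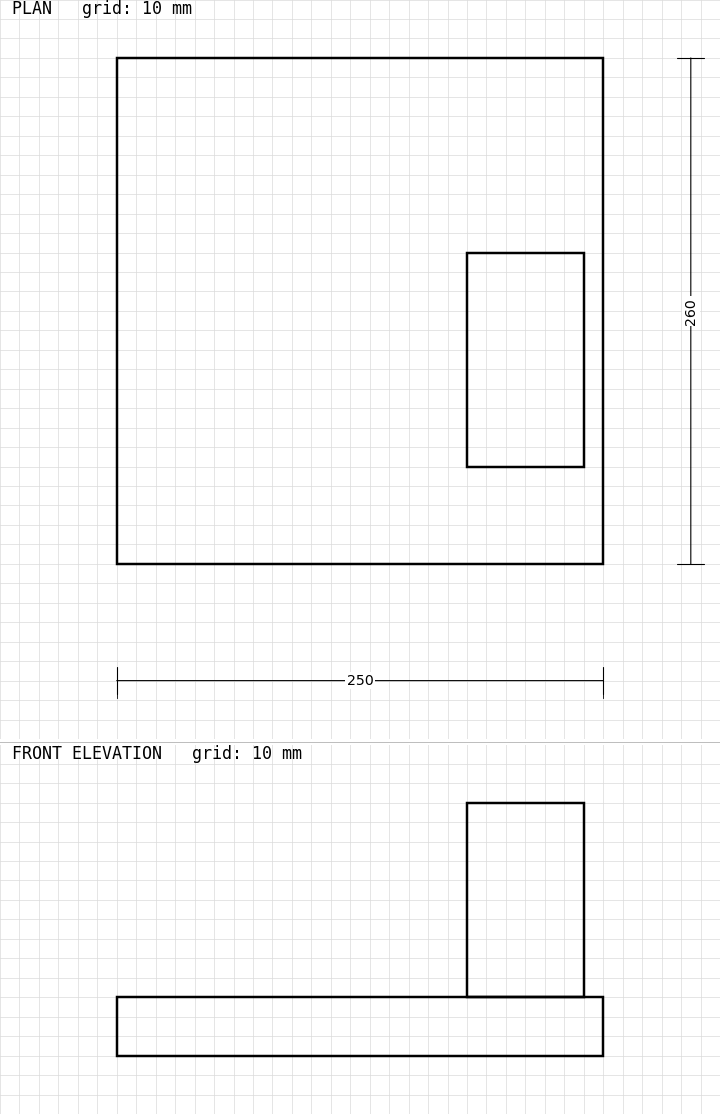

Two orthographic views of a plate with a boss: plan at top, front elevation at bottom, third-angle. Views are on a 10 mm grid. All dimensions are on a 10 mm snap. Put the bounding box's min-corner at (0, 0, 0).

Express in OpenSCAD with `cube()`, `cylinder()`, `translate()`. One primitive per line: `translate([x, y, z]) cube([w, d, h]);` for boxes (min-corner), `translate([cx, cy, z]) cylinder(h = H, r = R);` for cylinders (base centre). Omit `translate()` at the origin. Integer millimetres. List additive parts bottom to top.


cube([250, 260, 30]);
translate([180, 50, 30]) cube([60, 110, 100]);


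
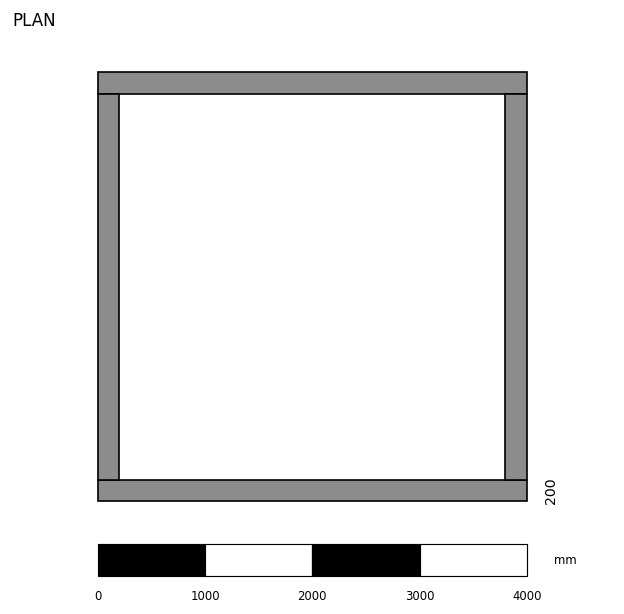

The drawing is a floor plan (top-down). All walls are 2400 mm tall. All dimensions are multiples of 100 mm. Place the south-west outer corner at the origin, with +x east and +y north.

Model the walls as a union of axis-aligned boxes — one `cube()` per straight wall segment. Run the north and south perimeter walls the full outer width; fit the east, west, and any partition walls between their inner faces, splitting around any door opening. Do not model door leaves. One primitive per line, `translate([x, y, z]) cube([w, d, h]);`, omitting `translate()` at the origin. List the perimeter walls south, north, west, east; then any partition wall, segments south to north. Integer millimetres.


cube([4000, 200, 2400]);
translate([0, 3800, 0]) cube([4000, 200, 2400]);
translate([0, 200, 0]) cube([200, 3600, 2400]);
translate([3800, 200, 0]) cube([200, 3600, 2400]);


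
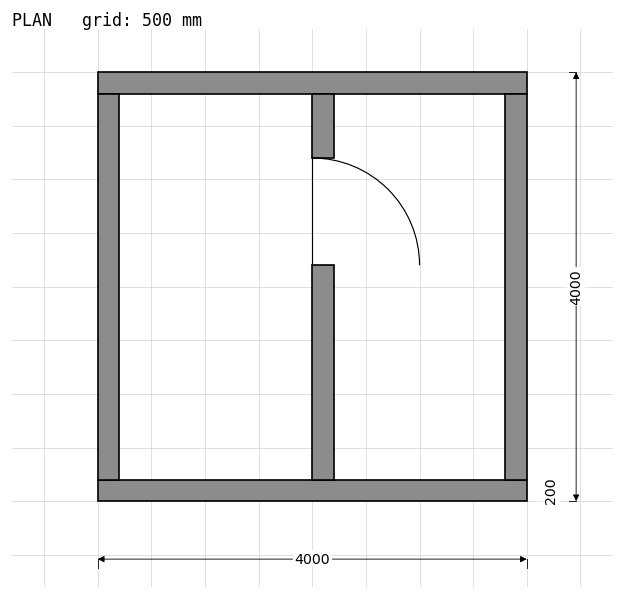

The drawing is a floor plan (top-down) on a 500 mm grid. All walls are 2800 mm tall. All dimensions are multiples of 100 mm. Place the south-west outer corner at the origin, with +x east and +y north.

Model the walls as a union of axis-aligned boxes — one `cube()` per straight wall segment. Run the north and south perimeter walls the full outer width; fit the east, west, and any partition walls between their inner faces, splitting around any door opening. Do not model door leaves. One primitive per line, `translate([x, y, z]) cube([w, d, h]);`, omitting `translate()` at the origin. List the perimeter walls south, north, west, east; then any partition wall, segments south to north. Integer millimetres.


cube([4000, 200, 2800]);
translate([0, 3800, 0]) cube([4000, 200, 2800]);
translate([0, 200, 0]) cube([200, 3600, 2800]);
translate([3800, 200, 0]) cube([200, 3600, 2800]);
translate([2000, 200, 0]) cube([200, 2000, 2800]);
translate([2000, 3200, 0]) cube([200, 600, 2800]);


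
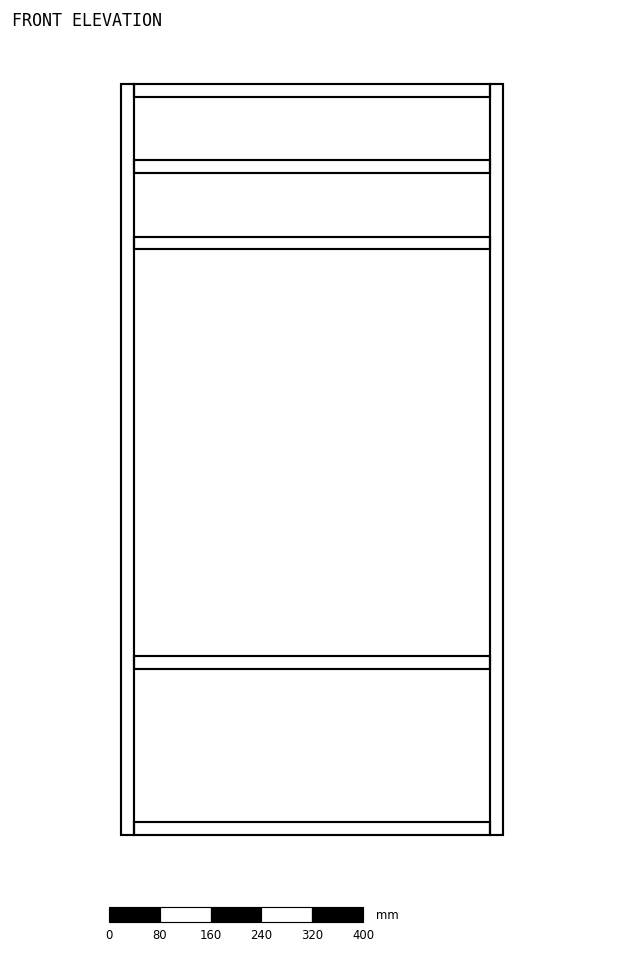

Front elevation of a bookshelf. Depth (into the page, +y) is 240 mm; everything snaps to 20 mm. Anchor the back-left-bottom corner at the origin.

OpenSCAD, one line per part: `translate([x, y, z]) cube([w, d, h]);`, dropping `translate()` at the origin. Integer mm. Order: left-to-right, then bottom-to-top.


cube([20, 240, 1180]);
translate([20, 0, 0]) cube([560, 240, 20]);
translate([20, 0, 260]) cube([560, 240, 20]);
translate([20, 0, 920]) cube([560, 240, 20]);
translate([20, 0, 1040]) cube([560, 240, 20]);
translate([20, 0, 1160]) cube([560, 240, 20]);
translate([580, 0, 0]) cube([20, 240, 1180]);
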